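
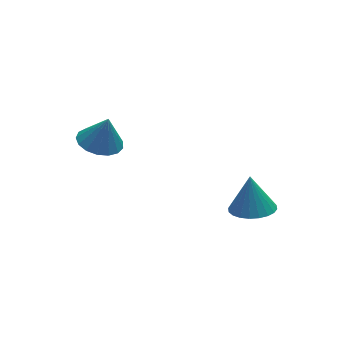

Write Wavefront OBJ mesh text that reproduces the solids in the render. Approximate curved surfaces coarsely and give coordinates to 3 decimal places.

v -1.227 3.991 2.674
v -0.417 3.354 2.427
v -0.813 3.949 4.146
v -0.222 3.821 2.386
v -0.257 4.326 2.41
v -0.514 4.755 2.495
v -0.935 5.009 2.621
v -1.423 5.03 2.759
v -1.866 4.812 2.878
v -2.163 4.407 2.949
v -2.245 3.907 2.958
v -2.094 3.425 2.902
v -1.745 3.074 2.793
v -1.277 2.933 2.657
v -0.798 3.034 2.525
v 3.909 -0.542 -0.19
v 4.947 -0.757 -0.201
v 4.051 0.062 1.51
v 4.944 -0.367 -0.339
v 4.783 -0.004 -0.455
v 4.489 0.277 -0.53
v 4.107 0.434 -0.554
v 3.695 0.442 -0.522
v 3.315 0.3 -0.44
v 3.026 0.03 -0.319
v 2.871 -0.327 -0.179
v 2.874 -0.717 -0.041
v 3.035 -1.08 0.074
v 3.329 -1.362 0.15
v 3.711 -1.518 0.173
v 4.123 -1.526 0.142
v 4.503 -1.384 0.059
v 4.792 -1.114 -0.061
f 2 1 4
f 2 4 3
f 4 1 5
f 4 5 3
f 5 1 6
f 5 6 3
f 6 1 7
f 6 7 3
f 7 1 8
f 7 8 3
f 8 1 9
f 8 9 3
f 9 1 10
f 9 10 3
f 10 1 11
f 10 11 3
f 11 1 12
f 11 12 3
f 12 1 13
f 12 13 3
f 13 1 14
f 13 14 3
f 14 1 15
f 14 15 3
f 15 1 2
f 15 2 3
f 17 16 19
f 17 19 18
f 19 16 20
f 19 20 18
f 20 16 21
f 20 21 18
f 21 16 22
f 21 22 18
f 22 16 23
f 22 23 18
f 23 16 24
f 23 24 18
f 24 16 25
f 24 25 18
f 25 16 26
f 25 26 18
f 26 16 27
f 26 27 18
f 27 16 28
f 27 28 18
f 28 16 29
f 28 29 18
f 29 16 30
f 29 30 18
f 30 16 31
f 30 31 18
f 31 16 32
f 31 32 18
f 32 16 33
f 32 33 18
f 33 16 17
f 33 17 18



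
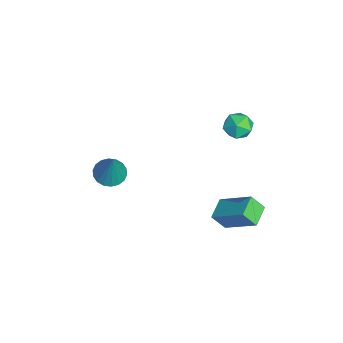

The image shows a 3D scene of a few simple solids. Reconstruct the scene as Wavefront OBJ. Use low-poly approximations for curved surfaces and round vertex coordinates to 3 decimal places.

v -1.78 -2.405 -4.603
v -1.091 -2.712 -4.869
v -1 -2.255 -2.757
v -1.045 -2.362 -4.917
v -1.145 -2.021 -4.902
v -1.37 -1.755 -4.829
v -1.677 -1.619 -4.71
v -2.004 -1.637 -4.571
v -2.287 -1.808 -4.438
v -2.469 -2.097 -4.337
v -2.515 -2.447 -4.29
v -2.415 -2.788 -4.304
v -2.189 -3.054 -4.378
v -1.883 -3.191 -4.496
v -1.556 -3.172 -4.636
v -1.273 -3.001 -4.769
v 0.878 3.868 1.614
v 1.605 3.705 1.798
v 0.615 2.655 1.582
v 1.342 2.492 1.766
v 0.88 2.821 2.283
v 1.042 3.571 2.303
v 1.178 2.789 1.077
v 1.34 3.539 1.097
v 1.79 3.038 1.466
v 1.606 3.058 2.211
v 0.614 3.302 1.169
v 0.43 3.322 1.914
v 2.661 2.322 -2.069
v 3.533 3.593 -0.958
v 2.74 2.92 -2.815
v 3.612 4.191 -1.704
v 3.608 1.889 -2.316
v 4.48 3.16 -1.205
v 3.687 2.487 -3.062
v 4.559 3.758 -1.951
f 2 1 4
f 2 4 3
f 4 1 5
f 4 5 3
f 5 1 6
f 5 6 3
f 6 1 7
f 6 7 3
f 7 1 8
f 7 8 3
f 8 1 9
f 8 9 3
f 9 1 10
f 9 10 3
f 10 1 11
f 10 11 3
f 11 1 12
f 11 12 3
f 12 1 13
f 12 13 3
f 13 1 14
f 13 14 3
f 14 1 15
f 14 15 3
f 15 1 16
f 15 16 3
f 16 1 2
f 16 2 3
f 17 28 22
f 17 22 18
f 17 18 24
f 17 24 27
f 17 27 28
f 18 22 26
f 22 28 21
f 28 27 19
f 27 24 23
f 24 18 25
f 20 26 21
f 20 21 19
f 20 19 23
f 20 23 25
f 20 25 26
f 21 26 22
f 19 21 28
f 23 19 27
f 25 23 24
f 26 25 18
f 30 32 29
f 33 30 29
f 29 32 31
f 31 33 29
f 30 36 32
f 34 30 33
f 34 36 30
f 32 36 31
f 35 33 31
f 31 36 35
f 35 34 33
f 36 34 35



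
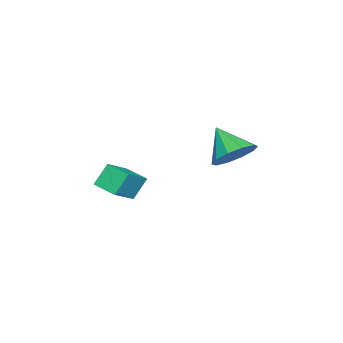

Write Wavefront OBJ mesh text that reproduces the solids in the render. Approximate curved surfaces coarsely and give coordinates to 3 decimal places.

v 1.067 4.464 2.695
v 1.687 3.677 2.317
v 0.413 3.396 3.845
v 2.02 3.988 2.796
v 1.99 4.48 3.236
v 1.608 4.967 3.47
v 1.019 5.261 3.408
v 0.448 5.25 3.073
v 0.114 4.94 2.594
v 0.144 4.447 2.154
v 0.527 3.961 1.921
v 1.116 3.667 1.983
v -0.605 -1.074 0.095
v 0.732 -1.374 0.959
v -0.209 0.058 -0.127
v 1.128 -0.241 0.738
v -0.028 -1.479 -0.938
v 1.309 -1.778 -0.073
v 0.368 -0.346 -1.159
v 1.705 -0.646 -0.295
f 2 1 4
f 2 4 3
f 4 1 5
f 4 5 3
f 5 1 6
f 5 6 3
f 6 1 7
f 6 7 3
f 7 1 8
f 7 8 3
f 8 1 9
f 8 9 3
f 9 1 10
f 9 10 3
f 10 1 11
f 10 11 3
f 11 1 12
f 11 12 3
f 12 1 2
f 12 2 3
f 14 16 13
f 17 14 13
f 13 16 15
f 15 17 13
f 14 20 16
f 18 14 17
f 18 20 14
f 16 20 15
f 19 17 15
f 15 20 19
f 19 18 17
f 20 18 19



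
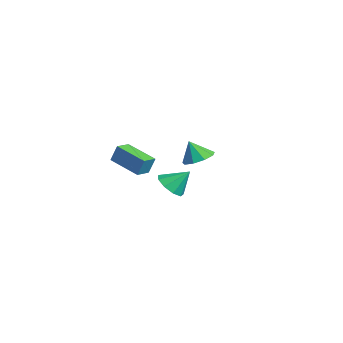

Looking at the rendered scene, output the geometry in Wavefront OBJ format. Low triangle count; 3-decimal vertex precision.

v -1.58 -0.996 -3.097
v -1.408 -0.684 -2.099
v -0.06 0.023 -3.678
v 0.112 0.335 -2.68
v -1.032 -1.735 -2.96
v -0.86 -1.423 -1.962
v 0.488 -0.716 -3.541
v 0.66 -0.404 -2.543
v 3.772 0.101 -3.056
v 4.637 -0.017 -3.228
v 4.088 0.999 -2.084
v 4.416 0.434 -3.573
v 3.893 0.729 -3.675
v 3.314 0.731 -3.488
v 2.949 0.438 -3.098
v 2.969 -0.013 -2.689
v 3.365 -0.41 -2.451
v 3.951 -0.567 -2.497
v 4.453 -0.412 -2.803
v -3.028 3.586 -4.186
v -2.107 3.641 -3.962
v -3.292 3.114 -2.994
v -2.407 4.197 -3.807
v -2.997 4.467 -3.831
v -3.602 4.325 -4.02
v -3.939 3.838 -4.288
v -3.849 3.233 -4.508
v -3.376 2.793 -4.578
v -2.74 2.725 -4.464
v -2.239 3.06 -4.221
f 2 4 1
f 5 2 1
f 1 4 3
f 3 5 1
f 2 8 4
f 6 2 5
f 6 8 2
f 4 8 3
f 7 5 3
f 3 8 7
f 7 6 5
f 8 6 7
f 10 9 12
f 10 12 11
f 12 9 13
f 12 13 11
f 13 9 14
f 13 14 11
f 14 9 15
f 14 15 11
f 15 9 16
f 15 16 11
f 16 9 17
f 16 17 11
f 17 9 18
f 17 18 11
f 18 9 19
f 18 19 11
f 19 9 10
f 19 10 11
f 21 20 23
f 21 23 22
f 23 20 24
f 23 24 22
f 24 20 25
f 24 25 22
f 25 20 26
f 25 26 22
f 26 20 27
f 26 27 22
f 27 20 28
f 27 28 22
f 28 20 29
f 28 29 22
f 29 20 30
f 29 30 22
f 30 20 21
f 30 21 22



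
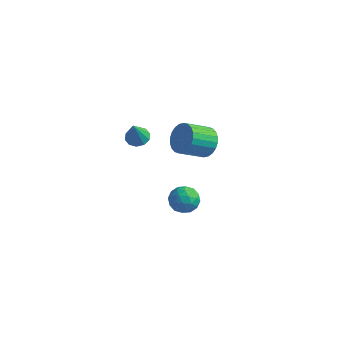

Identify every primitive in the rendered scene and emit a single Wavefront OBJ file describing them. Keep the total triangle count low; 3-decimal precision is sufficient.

v -1.03 0.966 2.679
v -0.302 1.022 2.664
v -0.95 0.334 4.201
v -0.468 1.406 2.832
v -0.848 1.622 2.942
v -1.298 1.588 2.951
v -1.645 1.316 2.857
v -1.758 0.911 2.694
v -1.592 0.526 2.526
v -1.212 0.31 2.416
v -0.762 0.344 2.407
v -0.415 0.616 2.501
v 2.776 1.95 3.026
v 3.522 1.281 2.895
v 2.61 0.082 3.824
v 1.864 0.75 3.954
v 3.633 1.456 3.23
v 2.721 0.257 4.159
v 3.614 1.706 3.534
v 2.702 0.507 4.463
v 3.468 1.993 3.76
v 2.555 0.794 4.689
v 3.216 2.273 3.875
v 2.304 1.074 4.804
v 2.897 2.505 3.861
v 1.985 1.306 4.79
v 2.56 2.651 3.719
v 1.648 1.452 4.648
v 2.255 2.691 3.472
v 1.343 1.492 4.401
v 2.03 2.618 3.156
v 1.118 1.419 4.085
v 1.919 2.443 2.821
v 1.007 1.244 3.75
v 1.938 2.193 2.517
v 1.026 0.994 3.446
v 2.085 1.906 2.291
v 1.172 0.707 3.22
v 2.336 1.626 2.176
v 1.424 0.427 3.105
v 2.655 1.394 2.19
v 1.743 0.195 3.119
v 2.992 1.248 2.332
v 2.08 0.049 3.261
v 3.297 1.208 2.579
v 2.385 0.009 3.508
v 0.164 2.712 -3.287
v 0.704 3.54 -3.286
v 1.256 2 -4.214
v 1.796 2.828 -4.213
v 1.705 2.297 -3.385
v 1.03 2.736 -2.812
v 0.93 2.804 -4.688
v 0.255 3.243 -4.115
v 1.177 3.597 -4.152
v 1.656 3.283 -3.346
v 0.304 2.257 -4.154
v 0.783 1.943 -3.348
v 0.338 3.188 -3.205
v 1.622 2.352 -4.295
v 1.569 2.039 -3.808
v 1.886 2.526 -3.807
v 0.53 2.716 -2.927
v 0.847 3.202 -2.926
v 1.436 2.472 -2.984
v 1.113 2.338 -4.574
v 1.43 2.824 -4.573
v 0.074 3.014 -3.693
v 0.391 3.501 -3.692
v 0.524 3.068 -4.516
v 0.933 3.708 -3.714
v 1.576 3.29 -4.258
v 1.066 3.276 -4.538
v 0.67 3.534 -4.201
v 1.215 3.524 -3.24
v 1.857 3.106 -3.785
v 1.804 2.793 -3.298
v 1.407 3.052 -2.961
v 1.493 3.557 -3.749
v 0.103 2.434 -3.715
v 0.745 2.016 -4.26
v 0.553 2.488 -4.539
v 0.156 2.747 -4.202
v 0.384 2.25 -3.242
v 1.027 1.832 -3.786
v 1.29 2.006 -3.299
v 0.894 2.264 -2.962
v 0.467 1.983 -3.751
f 2 1 4
f 2 4 3
f 4 1 5
f 4 5 3
f 5 1 6
f 5 6 3
f 6 1 7
f 6 7 3
f 7 1 8
f 7 8 3
f 8 1 9
f 8 9 3
f 9 1 10
f 9 10 3
f 10 1 11
f 10 11 3
f 11 1 12
f 11 12 3
f 12 1 2
f 12 2 3
f 14 13 17
f 14 17 15
f 15 17 18
f 15 18 16
f 17 13 19
f 17 19 18
f 18 19 20
f 18 20 16
f 19 13 21
f 19 21 20
f 20 21 22
f 20 22 16
f 21 13 23
f 21 23 22
f 22 23 24
f 22 24 16
f 23 13 25
f 23 25 24
f 24 25 26
f 24 26 16
f 25 13 27
f 25 27 26
f 26 27 28
f 26 28 16
f 27 13 29
f 27 29 28
f 28 29 30
f 28 30 16
f 29 13 31
f 29 31 30
f 30 31 32
f 30 32 16
f 31 13 33
f 31 33 32
f 32 33 34
f 32 34 16
f 33 13 35
f 33 35 34
f 34 35 36
f 34 36 16
f 35 13 37
f 35 37 36
f 36 37 38
f 36 38 16
f 37 13 39
f 37 39 38
f 38 39 40
f 38 40 16
f 39 13 41
f 39 41 40
f 40 41 42
f 40 42 16
f 41 13 43
f 41 43 42
f 42 43 44
f 42 44 16
f 43 13 45
f 43 45 44
f 44 45 46
f 44 46 16
f 45 13 14
f 45 14 46
f 46 14 15
f 46 15 16
f 47 84 63
f 84 58 87
f 63 87 52
f 84 87 63
f 47 63 59
f 63 52 64
f 59 64 48
f 63 64 59
f 47 59 68
f 59 48 69
f 68 69 54
f 59 69 68
f 47 68 80
f 68 54 83
f 80 83 57
f 68 83 80
f 47 80 84
f 80 57 88
f 84 88 58
f 80 88 84
f 48 64 75
f 64 52 78
f 75 78 56
f 64 78 75
f 52 87 65
f 87 58 86
f 65 86 51
f 87 86 65
f 58 88 85
f 88 57 81
f 85 81 49
f 88 81 85
f 57 83 82
f 83 54 70
f 82 70 53
f 83 70 82
f 54 69 74
f 69 48 71
f 74 71 55
f 69 71 74
f 50 76 62
f 76 56 77
f 62 77 51
f 76 77 62
f 50 62 60
f 62 51 61
f 60 61 49
f 62 61 60
f 50 60 67
f 60 49 66
f 67 66 53
f 60 66 67
f 50 67 72
f 67 53 73
f 72 73 55
f 67 73 72
f 50 72 76
f 72 55 79
f 76 79 56
f 72 79 76
f 51 77 65
f 77 56 78
f 65 78 52
f 77 78 65
f 49 61 85
f 61 51 86
f 85 86 58
f 61 86 85
f 53 66 82
f 66 49 81
f 82 81 57
f 66 81 82
f 55 73 74
f 73 53 70
f 74 70 54
f 73 70 74
f 56 79 75
f 79 55 71
f 75 71 48
f 79 71 75



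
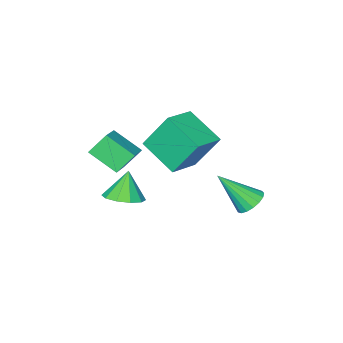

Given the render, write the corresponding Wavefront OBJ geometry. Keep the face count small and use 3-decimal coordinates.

v 3.719 0.325 2.555
v 2.995 0.662 3.464
v 3.205 1.566 1.685
v 2.482 1.903 2.595
v 4.798 1.157 3.105
v 4.075 1.494 4.015
v 4.285 2.398 2.236
v 3.561 2.735 3.145
v 3.407 1.764 -0.091
v 4.309 1.643 0.214
v 2.913 1.516 1.271
v 4.173 2.217 0.269
v 3.744 2.619 0.187
v 3.186 2.694 -0.001
v 2.713 2.414 -0.224
v 2.505 1.886 -0.396
v 2.641 1.311 -0.451
v 3.07 0.909 -0.369
v 3.627 0.834 -0.181
v 4.101 1.114 0.042
v -1.723 4.274 -1.429
v -1.081 4.726 -1.513
v -0.737 3.166 0.169
v -1.289 4.91 -1.256
v -1.596 4.949 -1.04
v -1.933 4.833 -0.912
v -2.221 4.589 -0.903
v -2.396 4.273 -1.014
v -2.416 3.957 -1.221
v -2.278 3.713 -1.475
v -2.013 3.598 -1.718
v -1.681 3.638 -1.896
v -1.359 3.823 -1.966
v -1.121 4.112 -1.913
v -1.02 4.437 -1.75
v -0.043 4.103 3.282
v 0.093 2.311 4.249
v 1.518 4.428 3.664
v 1.655 2.636 4.63
v 0.585 3.184 1.49
v 0.722 1.392 2.456
v 2.147 3.509 1.871
v 2.283 1.717 2.838
f 2 4 1
f 5 2 1
f 1 4 3
f 3 5 1
f 2 8 4
f 6 2 5
f 6 8 2
f 4 8 3
f 7 5 3
f 3 8 7
f 7 6 5
f 8 6 7
f 10 9 12
f 10 12 11
f 12 9 13
f 12 13 11
f 13 9 14
f 13 14 11
f 14 9 15
f 14 15 11
f 15 9 16
f 15 16 11
f 16 9 17
f 16 17 11
f 17 9 18
f 17 18 11
f 18 9 19
f 18 19 11
f 19 9 20
f 19 20 11
f 20 9 10
f 20 10 11
f 22 21 24
f 22 24 23
f 24 21 25
f 24 25 23
f 25 21 26
f 25 26 23
f 26 21 27
f 26 27 23
f 27 21 28
f 27 28 23
f 28 21 29
f 28 29 23
f 29 21 30
f 29 30 23
f 30 21 31
f 30 31 23
f 31 21 32
f 31 32 23
f 32 21 33
f 32 33 23
f 33 21 34
f 33 34 23
f 34 21 35
f 34 35 23
f 35 21 22
f 35 22 23
f 37 39 36
f 40 37 36
f 36 39 38
f 38 40 36
f 37 43 39
f 41 37 40
f 41 43 37
f 39 43 38
f 42 40 38
f 38 43 42
f 42 41 40
f 43 41 42



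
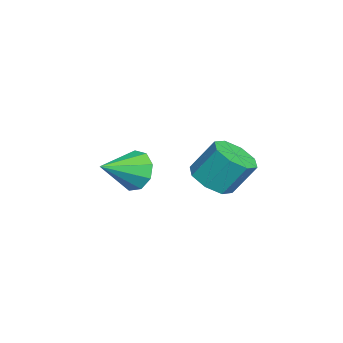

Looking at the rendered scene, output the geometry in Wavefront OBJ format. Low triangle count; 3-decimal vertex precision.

v -3.565 -2.59 -0.64
v -3.141 -1.906 -0.063
v -2.555 -3.89 0.16
v -3.696 -2.151 0.238
v -4.189 -2.602 0.128
v -4.39 -3.047 -0.341
v -4.205 -3.278 -0.95
v -3.721 -3.187 -1.414
v -3.163 -2.817 -1.516
v -2.793 -2.34 -1.208
v -2.784 -1.981 -0.634
v 0.881 0.224 1.413
v 1.322 -0.47 1.889
v 1.3 0.402 3.182
v 0.859 1.096 2.707
v 1.788 -0.004 1.582
v 1.766 0.868 2.875
v 1.722 0.596 1.176
v 1.701 1.468 2.47
v 1.164 0.978 0.91
v 1.142 1.85 2.203
v 0.44 0.918 0.938
v 0.418 1.79 2.231
v -0.026 0.452 1.245
v -0.048 1.324 2.538
v 0.039 -0.148 1.65
v 0.018 0.724 2.944
v 0.598 -0.53 1.917
v 0.576 0.342 3.21
f 2 1 4
f 2 4 3
f 4 1 5
f 4 5 3
f 5 1 6
f 5 6 3
f 6 1 7
f 6 7 3
f 7 1 8
f 7 8 3
f 8 1 9
f 8 9 3
f 9 1 10
f 9 10 3
f 10 1 11
f 10 11 3
f 11 1 2
f 11 2 3
f 13 12 16
f 13 16 14
f 14 16 17
f 14 17 15
f 16 12 18
f 16 18 17
f 17 18 19
f 17 19 15
f 18 12 20
f 18 20 19
f 19 20 21
f 19 21 15
f 20 12 22
f 20 22 21
f 21 22 23
f 21 23 15
f 22 12 24
f 22 24 23
f 23 24 25
f 23 25 15
f 24 12 26
f 24 26 25
f 25 26 27
f 25 27 15
f 26 12 28
f 26 28 27
f 27 28 29
f 27 29 15
f 28 12 13
f 28 13 29
f 29 13 14
f 29 14 15



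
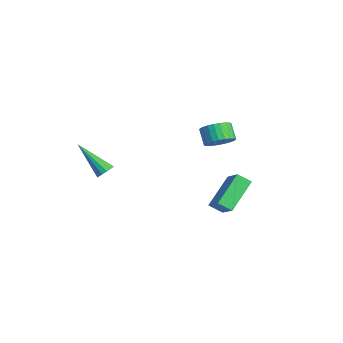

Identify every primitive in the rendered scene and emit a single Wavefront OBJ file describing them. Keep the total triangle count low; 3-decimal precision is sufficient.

v -2.548 -2.891 -4.708
v -2.145 -2.98 -4.375
v -3.932 -3.849 -3.292
v -2.257 -2.713 -4.302
v -2.46 -2.502 -4.359
v -2.692 -2.414 -4.526
v -2.877 -2.478 -4.751
v -2.958 -2.673 -4.962
v -2.909 -2.937 -5.093
v -2.745 -3.187 -5.101
v -2.518 -3.342 -4.984
v -2.301 -3.354 -4.78
v -2.162 -3.219 -4.553
v -0.887 2.556 -2.847
v -0.494 1.985 -2.41
v -1.22 2.033 -1.695
v -1.613 2.604 -2.133
v -0.363 2.253 -2.295
v -1.089 2.301 -1.58
v -0.311 2.567 -2.264
v -1.037 2.615 -1.549
v -0.348 2.88 -2.321
v -1.074 2.928 -1.607
v -0.466 3.143 -2.459
v -1.192 3.191 -1.744
v -0.649 3.317 -2.656
v -1.375 3.365 -1.942
v -0.867 3.375 -2.882
v -1.593 3.423 -2.168
v -1.089 3.308 -3.103
v -1.815 3.356 -2.388
v -1.28 3.127 -3.285
v -2.006 3.175 -2.57
v -1.411 2.859 -3.4
v -2.137 2.907 -2.685
v -1.463 2.545 -3.431
v -2.189 2.593 -2.716
v -1.426 2.232 -3.373
v -2.152 2.28 -2.659
v -1.308 1.969 -3.236
v -2.034 2.017 -2.521
v -1.125 1.795 -3.038
v -1.851 1.843 -2.324
v -0.907 1.737 -2.812
v -1.633 1.785 -2.098
v -0.685 1.804 -2.592
v -1.411 1.852 -1.877
v 2.683 0.432 -4.637
v 1.813 1.802 -3.504
v 3.044 1.024 -5.075
v 2.174 2.394 -3.942
v 3.866 0.406 -3.698
v 2.996 1.776 -2.565
v 4.227 0.998 -4.136
v 3.357 2.368 -3.003
f 2 1 4
f 2 4 3
f 4 1 5
f 4 5 3
f 5 1 6
f 5 6 3
f 6 1 7
f 6 7 3
f 7 1 8
f 7 8 3
f 8 1 9
f 8 9 3
f 9 1 10
f 9 10 3
f 10 1 11
f 10 11 3
f 11 1 12
f 11 12 3
f 12 1 13
f 12 13 3
f 13 1 2
f 13 2 3
f 15 14 18
f 15 18 16
f 16 18 19
f 16 19 17
f 18 14 20
f 18 20 19
f 19 20 21
f 19 21 17
f 20 14 22
f 20 22 21
f 21 22 23
f 21 23 17
f 22 14 24
f 22 24 23
f 23 24 25
f 23 25 17
f 24 14 26
f 24 26 25
f 25 26 27
f 25 27 17
f 26 14 28
f 26 28 27
f 27 28 29
f 27 29 17
f 28 14 30
f 28 30 29
f 29 30 31
f 29 31 17
f 30 14 32
f 30 32 31
f 31 32 33
f 31 33 17
f 32 14 34
f 32 34 33
f 33 34 35
f 33 35 17
f 34 14 36
f 34 36 35
f 35 36 37
f 35 37 17
f 36 14 38
f 36 38 37
f 37 38 39
f 37 39 17
f 38 14 40
f 38 40 39
f 39 40 41
f 39 41 17
f 40 14 42
f 40 42 41
f 41 42 43
f 41 43 17
f 42 14 44
f 42 44 43
f 43 44 45
f 43 45 17
f 44 14 46
f 44 46 45
f 45 46 47
f 45 47 17
f 46 14 15
f 46 15 47
f 47 15 16
f 47 16 17
f 49 51 48
f 52 49 48
f 48 51 50
f 50 52 48
f 49 55 51
f 53 49 52
f 53 55 49
f 51 55 50
f 54 52 50
f 50 55 54
f 54 53 52
f 55 53 54



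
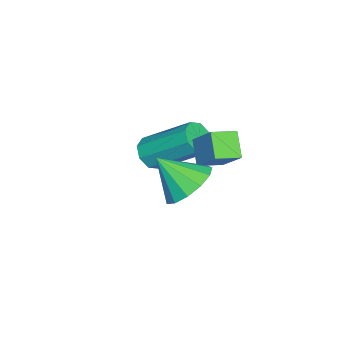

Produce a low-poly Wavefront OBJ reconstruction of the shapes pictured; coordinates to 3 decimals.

v 0.136 -1.598 -2.706
v 0.675 -1.078 -2.207
v 0.164 -2.562 -1.734
v 0.2 -0.959 -2.076
v -0.295 -1.043 -2.144
v -0.654 -1.303 -2.391
v -0.762 -1.657 -2.739
v -0.584 -1.992 -3.076
v -0.179 -2.202 -3.295
v 0.327 -2.22 -3.328
v 0.772 -2.041 -3.164
v 1.015 -1.721 -2.854
v 0.979 -1.362 -2.497
v -3.308 -3.915 -4.473
v -2.742 -3.785 -4.691
v -2.646 -2.215 -3.505
v -3.212 -2.345 -3.287
v -3.086 -3.574 -4.942
v -2.99 -2.005 -3.755
v -3.56 -3.564 -4.918
v -3.464 -1.994 -3.731
v -3.886 -3.758 -4.633
v -3.79 -2.189 -3.447
v -3.874 -4.045 -4.255
v -3.778 -2.475 -3.069
v -3.53 -4.255 -4.005
v -3.434 -2.686 -2.818
v -3.056 -4.266 -4.029
v -2.96 -2.696 -2.842
v -2.73 -4.071 -4.313
v -2.634 -2.502 -3.127
v -2.168 -2.079 -3.749
v -2.809 -2.415 -3.103
v -2.708 -1.427 -3.947
v -3.35 -1.763 -3.302
v -1.63 -1.357 -2.838
v -2.272 -1.693 -2.193
v -2.171 -0.705 -3.037
v -2.812 -1.041 -2.391
f 2 1 4
f 2 4 3
f 4 1 5
f 4 5 3
f 5 1 6
f 5 6 3
f 6 1 7
f 6 7 3
f 7 1 8
f 7 8 3
f 8 1 9
f 8 9 3
f 9 1 10
f 9 10 3
f 10 1 11
f 10 11 3
f 11 1 12
f 11 12 3
f 12 1 13
f 12 13 3
f 13 1 2
f 13 2 3
f 15 14 18
f 15 18 16
f 16 18 19
f 16 19 17
f 18 14 20
f 18 20 19
f 19 20 21
f 19 21 17
f 20 14 22
f 20 22 21
f 21 22 23
f 21 23 17
f 22 14 24
f 22 24 23
f 23 24 25
f 23 25 17
f 24 14 26
f 24 26 25
f 25 26 27
f 25 27 17
f 26 14 28
f 26 28 27
f 27 28 29
f 27 29 17
f 28 14 30
f 28 30 29
f 29 30 31
f 29 31 17
f 30 14 15
f 30 15 31
f 31 15 16
f 31 16 17
f 33 35 32
f 36 33 32
f 32 35 34
f 34 36 32
f 33 39 35
f 37 33 36
f 37 39 33
f 35 39 34
f 38 36 34
f 34 39 38
f 38 37 36
f 39 37 38



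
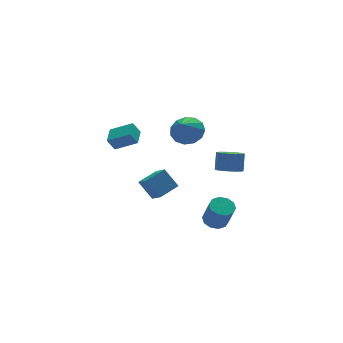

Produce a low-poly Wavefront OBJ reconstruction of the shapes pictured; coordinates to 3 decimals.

v 2.24 -2.756 -4.265
v 2.782 -2.299 -4.053
v 2.822 -3.027 -2.584
v 2.28 -3.484 -2.795
v 2.382 -2.104 -3.945
v 2.423 -2.832 -2.476
v 1.928 -2.158 -3.96
v 1.969 -2.886 -2.491
v 1.593 -2.441 -4.09
v 1.634 -3.169 -2.621
v 1.505 -2.844 -4.288
v 1.546 -3.572 -2.819
v 1.698 -3.213 -4.476
v 1.738 -3.941 -3.007
v 2.097 -3.408 -4.584
v 2.138 -4.136 -3.115
v 2.551 -3.354 -4.569
v 2.592 -4.082 -3.1
v 2.886 -3.071 -4.439
v 2.927 -3.799 -2.97
v 2.974 -2.668 -4.241
v 3.015 -3.396 -2.772
v 0.369 -3.087 3.321
v 0.983 -2.779 3.978
v -0.389 -3.833 4.379
v 0.591 -2.415 3.955
v 0.129 -2.264 3.731
v -0.257 -2.374 3.377
v -0.444 -2.71 3.005
v -0.374 -3.166 2.734
v -0.067 -3.597 2.649
v 0.377 -3.866 2.777
v 0.819 -3.887 3.079
v 1.118 -3.654 3.457
v 1.179 -3.241 3.792
v -1.68 -1.322 1.999
v -2.086 -1.24 2.719
v -2.668 -0.534 1.352
v -3.074 -0.452 2.072
v -1.086 -0.388 2.228
v -1.492 -0.306 2.948
v -2.074 0.4 1.581
v -2.48 0.482 2.301
v -1.146 -0.186 -1.797
v -1.079 -1.105 -1.179
v 0.08 0.146 -1.435
v 0.146 -0.773 -0.817
v -0.646 -0.867 -2.863
v -0.58 -1.786 -2.245
v 0.579 -0.535 -2.501
v 0.646 -1.454 -1.883
v 2.708 -3.397 -0.143
v 3.272 -3.919 -0.089
v 3.556 -3.505 0.957
v 2.992 -2.983 0.903
v 3.435 -3.63 -0.248
v 3.719 -3.215 0.797
v 3.431 -3.287 -0.383
v 3.715 -2.872 0.662
v 3.262 -2.969 -0.463
v 3.546 -2.554 0.582
v 2.966 -2.75 -0.47
v 3.25 -2.335 0.576
v 2.611 -2.679 -0.401
v 2.895 -2.264 0.644
v 2.278 -2.772 -0.274
v 2.562 -2.358 0.772
v 2.044 -3.009 -0.116
v 2.328 -2.594 0.929
v 1.961 -3.335 0.035
v 2.246 -2.92 1.081
v 2.05 -3.675 0.146
v 2.334 -3.26 1.191
v 2.29 -3.951 0.191
v 2.574 -3.537 1.236
v 2.625 -4.101 0.159
v 2.909 -3.686 1.204
v 2.979 -4.089 0.058
v 3.264 -3.675 1.103
f 2 1 5
f 2 5 3
f 3 5 6
f 3 6 4
f 5 1 7
f 5 7 6
f 6 7 8
f 6 8 4
f 7 1 9
f 7 9 8
f 8 9 10
f 8 10 4
f 9 1 11
f 9 11 10
f 10 11 12
f 10 12 4
f 11 1 13
f 11 13 12
f 12 13 14
f 12 14 4
f 13 1 15
f 13 15 14
f 14 15 16
f 14 16 4
f 15 1 17
f 15 17 16
f 16 17 18
f 16 18 4
f 17 1 19
f 17 19 18
f 18 19 20
f 18 20 4
f 19 1 21
f 19 21 20
f 20 21 22
f 20 22 4
f 21 1 2
f 21 2 22
f 22 2 3
f 22 3 4
f 24 23 26
f 24 26 25
f 26 23 27
f 26 27 25
f 27 23 28
f 27 28 25
f 28 23 29
f 28 29 25
f 29 23 30
f 29 30 25
f 30 23 31
f 30 31 25
f 31 23 32
f 31 32 25
f 32 23 33
f 32 33 25
f 33 23 34
f 33 34 25
f 34 23 35
f 34 35 25
f 35 23 24
f 35 24 25
f 37 39 36
f 40 37 36
f 36 39 38
f 38 40 36
f 37 43 39
f 41 37 40
f 41 43 37
f 39 43 38
f 42 40 38
f 38 43 42
f 42 41 40
f 43 41 42
f 45 47 44
f 48 45 44
f 44 47 46
f 46 48 44
f 45 51 47
f 49 45 48
f 49 51 45
f 47 51 46
f 50 48 46
f 46 51 50
f 50 49 48
f 51 49 50
f 53 52 56
f 53 56 54
f 54 56 57
f 54 57 55
f 56 52 58
f 56 58 57
f 57 58 59
f 57 59 55
f 58 52 60
f 58 60 59
f 59 60 61
f 59 61 55
f 60 52 62
f 60 62 61
f 61 62 63
f 61 63 55
f 62 52 64
f 62 64 63
f 63 64 65
f 63 65 55
f 64 52 66
f 64 66 65
f 65 66 67
f 65 67 55
f 66 52 68
f 66 68 67
f 67 68 69
f 67 69 55
f 68 52 70
f 68 70 69
f 69 70 71
f 69 71 55
f 70 52 72
f 70 72 71
f 71 72 73
f 71 73 55
f 72 52 74
f 72 74 73
f 73 74 75
f 73 75 55
f 74 52 76
f 74 76 75
f 75 76 77
f 75 77 55
f 76 52 78
f 76 78 77
f 77 78 79
f 77 79 55
f 78 52 53
f 78 53 79
f 79 53 54
f 79 54 55



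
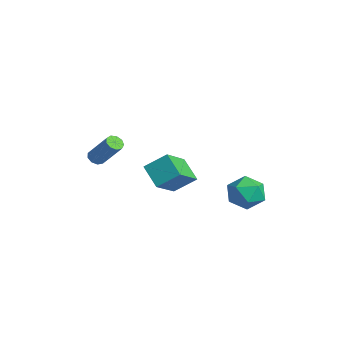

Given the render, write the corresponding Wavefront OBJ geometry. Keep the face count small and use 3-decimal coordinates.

v 1.684 2.521 2.957
v 2.36 2.89 2.151
v 3 1.45 3.569
v 3.676 1.819 2.763
v 3.373 2.501 3.591
v 2.559 3.162 3.213
v 2.801 1.178 2.507
v 1.987 1.839 2.129
v 3.049 2.06 1.873
v 3.403 2.877 2.542
v 1.957 1.463 3.178
v 2.311 2.28 3.847
v -4.419 -3.121 3.003
v -3.986 -3.215 2.714
v -2.827 -2.594 4.247
v -3.261 -2.499 4.537
v -4.098 -2.874 2.661
v -2.94 -2.253 4.194
v -4.361 -2.649 2.768
v -3.203 -2.028 4.302
v -4.651 -2.644 2.986
v -3.493 -2.023 4.519
v -4.833 -2.863 3.211
v -3.674 -2.241 4.745
v -4.821 -3.201 3.339
v -3.662 -2.58 4.873
v -4.621 -3.503 3.31
v -3.462 -2.881 4.844
v -4.327 -3.625 3.138
v -3.168 -3.004 4.671
v -4.076 -3.511 2.902
v -2.917 -2.89 4.435
v -0.838 -0.945 3.288
v 0.201 -2.32 4.435
v -0.377 0.131 4.16
v 0.662 -1.244 5.307
v 0.378 -0.756 2.413
v 1.417 -2.131 3.56
v 0.839 0.32 3.285
v 1.878 -1.055 4.432
f 1 12 6
f 1 6 2
f 1 2 8
f 1 8 11
f 1 11 12
f 2 6 10
f 6 12 5
f 12 11 3
f 11 8 7
f 8 2 9
f 4 10 5
f 4 5 3
f 4 3 7
f 4 7 9
f 4 9 10
f 5 10 6
f 3 5 12
f 7 3 11
f 9 7 8
f 10 9 2
f 14 13 17
f 14 17 15
f 15 17 18
f 15 18 16
f 17 13 19
f 17 19 18
f 18 19 20
f 18 20 16
f 19 13 21
f 19 21 20
f 20 21 22
f 20 22 16
f 21 13 23
f 21 23 22
f 22 23 24
f 22 24 16
f 23 13 25
f 23 25 24
f 24 25 26
f 24 26 16
f 25 13 27
f 25 27 26
f 26 27 28
f 26 28 16
f 27 13 29
f 27 29 28
f 28 29 30
f 28 30 16
f 29 13 31
f 29 31 30
f 30 31 32
f 30 32 16
f 31 13 14
f 31 14 32
f 32 14 15
f 32 15 16
f 34 36 33
f 37 34 33
f 33 36 35
f 35 37 33
f 34 40 36
f 38 34 37
f 38 40 34
f 36 40 35
f 39 37 35
f 35 40 39
f 39 38 37
f 40 38 39



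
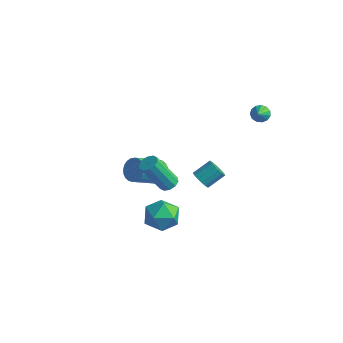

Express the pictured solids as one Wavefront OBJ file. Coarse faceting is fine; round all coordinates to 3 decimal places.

v 3.66 -1.88 1.52
v 4.212 -1.971 1.333
v 4.572 -1.112 1.973
v 4.02 -1.02 2.16
v 4.107 -1.788 1.146
v 4.467 -0.929 1.786
v 3.9 -1.626 1.044
v 4.259 -0.766 1.684
v 3.638 -1.521 1.052
v 3.997 -0.662 1.692
v 3.38 -1.499 1.166
v 3.74 -0.64 1.806
v 3.187 -1.564 1.362
v 3.547 -0.705 2.002
v 3.103 -1.701 1.594
v 3.462 -0.842 2.234
v 3.146 -1.879 1.809
v 3.505 -1.02 2.449
v 3.307 -2.057 1.958
v 3.666 -1.198 2.597
v 3.549 -2.195 2.006
v 3.908 -1.336 2.646
v 3.816 -2.26 1.943
v 4.176 -1.401 2.583
v 4.048 -2.238 1.783
v 4.407 -1.379 2.423
v 4.191 -2.134 1.563
v 4.55 -1.275 2.203
v 2.681 3.84 2.825
v 3.151 3.884 2.541
v 3.159 3.08 3.495
v 3.166 4.095 2.769
v 3.027 4.224 3.014
v 2.778 4.231 3.199
v 2.499 4.114 3.265
v 2.278 3.91 3.191
v 2.184 3.683 3.001
v 2.249 3.507 2.755
v 2.451 3.435 2.531
v 2.726 3.493 2.4
v 2.987 3.66 2.404
v -2.73 1.681 -3.867
v -2.408 1.253 -4.448
v -2.708 -0.349 -3.434
v -3.03 0.079 -2.853
v -2.161 1.316 -4.275
v -2.461 -0.286 -3.261
v -2 1.435 -4.041
v -2.3 -0.168 -3.026
v -1.95 1.591 -3.78
v -2.25 -0.012 -2.765
v -2.019 1.76 -3.532
v -2.319 0.158 -2.517
v -2.196 1.918 -3.335
v -2.496 0.316 -2.321
v -2.455 2.04 -3.219
v -2.755 0.438 -2.205
v -2.755 2.107 -3.202
v -3.055 0.505 -2.188
v -3.052 2.109 -3.286
v -3.352 0.507 -2.272
v -3.299 2.046 -3.459
v -3.599 0.444 -2.445
v -3.46 1.928 -3.694
v -3.76 0.325 -2.679
v -3.51 1.772 -3.955
v -3.81 0.169 -2.94
v -3.441 1.602 -4.203
v -3.741 -0 -3.188
v -3.264 1.444 -4.399
v -3.564 -0.158 -3.385
v -3.005 1.322 -4.515
v -3.305 -0.28 -3.501
v -2.705 1.255 -4.532
v -3.005 -0.347 -3.518
v 0.773 -1.098 -3.482
v 1.762 -1.537 -3.533
v 0.258 -2.383 -2.407
v 1.247 -2.822 -2.458
v 1.099 -1.879 -1.947
v 1.417 -1.085 -2.611
v 0.603 -2.835 -3.329
v 0.921 -2.041 -3.993
v 1.657 -2.611 -3.438
v 1.963 -2.02 -2.584
v 0.057 -1.9 -3.356
v 0.363 -1.309 -2.502
v 2.784 -3.28 1.638
v 3.193 -3.647 1.618
v 2.544 -4.467 3.381
v 2.136 -4.1 3.402
v 3.306 -3.374 1.786
v 2.657 -4.194 3.55
v 3.219 -3.065 1.898
v 2.57 -3.885 3.661
v 2.966 -2.838 1.911
v 2.318 -3.658 3.674
v 2.644 -2.78 1.819
v 1.995 -3.6 3.583
v 2.376 -2.913 1.659
v 1.727 -3.733 3.422
v 2.263 -3.186 1.49
v 1.614 -4.006 3.254
v 2.35 -3.495 1.379
v 1.701 -4.315 3.142
v 2.602 -3.722 1.366
v 1.954 -4.542 3.129
v 2.925 -3.78 1.457
v 2.276 -4.6 3.221
f 2 1 5
f 2 5 3
f 3 5 6
f 3 6 4
f 5 1 7
f 5 7 6
f 6 7 8
f 6 8 4
f 7 1 9
f 7 9 8
f 8 9 10
f 8 10 4
f 9 1 11
f 9 11 10
f 10 11 12
f 10 12 4
f 11 1 13
f 11 13 12
f 12 13 14
f 12 14 4
f 13 1 15
f 13 15 14
f 14 15 16
f 14 16 4
f 15 1 17
f 15 17 16
f 16 17 18
f 16 18 4
f 17 1 19
f 17 19 18
f 18 19 20
f 18 20 4
f 19 1 21
f 19 21 20
f 20 21 22
f 20 22 4
f 21 1 23
f 21 23 22
f 22 23 24
f 22 24 4
f 23 1 25
f 23 25 24
f 24 25 26
f 24 26 4
f 25 1 27
f 25 27 26
f 26 27 28
f 26 28 4
f 27 1 2
f 27 2 28
f 28 2 3
f 28 3 4
f 30 29 32
f 30 32 31
f 32 29 33
f 32 33 31
f 33 29 34
f 33 34 31
f 34 29 35
f 34 35 31
f 35 29 36
f 35 36 31
f 36 29 37
f 36 37 31
f 37 29 38
f 37 38 31
f 38 29 39
f 38 39 31
f 39 29 40
f 39 40 31
f 40 29 41
f 40 41 31
f 41 29 30
f 41 30 31
f 43 42 46
f 43 46 44
f 44 46 47
f 44 47 45
f 46 42 48
f 46 48 47
f 47 48 49
f 47 49 45
f 48 42 50
f 48 50 49
f 49 50 51
f 49 51 45
f 50 42 52
f 50 52 51
f 51 52 53
f 51 53 45
f 52 42 54
f 52 54 53
f 53 54 55
f 53 55 45
f 54 42 56
f 54 56 55
f 55 56 57
f 55 57 45
f 56 42 58
f 56 58 57
f 57 58 59
f 57 59 45
f 58 42 60
f 58 60 59
f 59 60 61
f 59 61 45
f 60 42 62
f 60 62 61
f 61 62 63
f 61 63 45
f 62 42 64
f 62 64 63
f 63 64 65
f 63 65 45
f 64 42 66
f 64 66 65
f 65 66 67
f 65 67 45
f 66 42 68
f 66 68 67
f 67 68 69
f 67 69 45
f 68 42 70
f 68 70 69
f 69 70 71
f 69 71 45
f 70 42 72
f 70 72 71
f 71 72 73
f 71 73 45
f 72 42 74
f 72 74 73
f 73 74 75
f 73 75 45
f 74 42 43
f 74 43 75
f 75 43 44
f 75 44 45
f 76 87 81
f 76 81 77
f 76 77 83
f 76 83 86
f 76 86 87
f 77 81 85
f 81 87 80
f 87 86 78
f 86 83 82
f 83 77 84
f 79 85 80
f 79 80 78
f 79 78 82
f 79 82 84
f 79 84 85
f 80 85 81
f 78 80 87
f 82 78 86
f 84 82 83
f 85 84 77
f 89 88 92
f 89 92 90
f 90 92 93
f 90 93 91
f 92 88 94
f 92 94 93
f 93 94 95
f 93 95 91
f 94 88 96
f 94 96 95
f 95 96 97
f 95 97 91
f 96 88 98
f 96 98 97
f 97 98 99
f 97 99 91
f 98 88 100
f 98 100 99
f 99 100 101
f 99 101 91
f 100 88 102
f 100 102 101
f 101 102 103
f 101 103 91
f 102 88 104
f 102 104 103
f 103 104 105
f 103 105 91
f 104 88 106
f 104 106 105
f 105 106 107
f 105 107 91
f 106 88 108
f 106 108 107
f 107 108 109
f 107 109 91
f 108 88 89
f 108 89 109
f 109 89 90
f 109 90 91



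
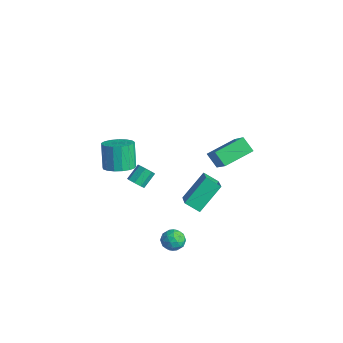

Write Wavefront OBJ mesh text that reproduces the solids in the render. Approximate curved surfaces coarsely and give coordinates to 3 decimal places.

v 1.454 0.489 -1.684
v 0.786 -0.07 -1.173
v 1.235 1.98 -0.338
v 0.567 1.421 0.173
v 3.013 -0.321 -0.533
v 2.345 -0.88 -0.022
v 2.794 1.17 0.813
v 2.126 0.611 1.324
v 2.426 -1.63 -1.915
v 3.03 -1.301 -2.179
v 2.43 -2.379 -2.841
v 3.034 -2.05 -3.105
v 3.072 -2.45 -2.488
v 3.07 -1.988 -1.916
v 2.39 -1.692 -3.104
v 2.388 -1.23 -2.532
v 3.008 -1.34 -2.913
v 3.429 -1.808 -2.533
v 2.031 -1.872 -2.487
v 2.452 -2.34 -2.107
v 2.728 -1.4 -1.966
v 2.732 -2.28 -3.054
v 2.755 -2.515 -2.692
v 3.11 -2.322 -2.847
v 2.751 -1.803 -1.811
v 3.106 -1.61 -1.966
v 3.131 -2.285 -2.148
v 2.354 -2.07 -3.054
v 2.709 -1.877 -3.209
v 2.35 -1.358 -2.173
v 2.705 -1.165 -2.328
v 2.329 -1.395 -2.872
v 3.069 -1.229 -2.552
v 3.072 -1.669 -3.097
v 2.693 -1.459 -3.096
v 2.692 -1.187 -2.76
v 3.317 -1.505 -2.329
v 3.319 -1.945 -2.873
v 3.342 -2.18 -2.511
v 3.34 -1.908 -2.174
v 3.304 -1.527 -2.761
v 2.141 -1.735 -2.147
v 2.143 -2.175 -2.691
v 2.12 -1.772 -2.846
v 2.118 -1.5 -2.509
v 2.388 -2.011 -1.923
v 2.391 -2.451 -2.468
v 2.768 -2.493 -2.26
v 2.767 -2.221 -1.924
v 2.156 -2.153 -2.259
v -0.022 -3.558 2.51
v 0.663 -2.987 2.693
v 0.026 -2.691 4.153
v -0.658 -3.262 3.97
v 0.361 -2.733 2.509
v -0.276 -2.436 3.969
v -0.029 -2.667 2.326
v -0.665 -2.371 3.786
v -0.417 -2.806 2.185
v -1.053 -2.509 3.645
v -0.714 -3.117 2.118
v -1.351 -2.82 3.578
v -0.853 -3.529 2.142
v -1.49 -3.232 3.601
v -0.802 -3.948 2.249
v -1.438 -3.651 3.709
v -0.571 -4.277 2.416
v -1.208 -3.981 3.876
v -0.215 -4.442 2.605
v -0.852 -4.146 4.065
v 0.185 -4.405 2.772
v -0.451 -4.108 4.232
v 0.538 -4.173 2.879
v -0.098 -3.877 4.339
v 0.763 -3.801 2.901
v 0.127 -3.504 4.361
v 0.808 -3.373 2.834
v 0.172 -3.076 4.294
v -3.316 -0.704 -2.823
v -2.993 -0.965 -2.417
v -3.222 -0.116 -1.691
v -3.544 0.144 -2.097
v -2.757 -0.686 -2.669
v -2.985 0.163 -1.943
v -2.848 -0.418 -3.011
v -3.076 0.431 -2.285
v -3.213 -0.318 -3.243
v -3.441 0.531 -2.517
v -3.638 -0.444 -3.229
v -3.867 0.405 -2.503
v -3.875 -0.723 -2.977
v -4.103 0.126 -2.251
v -3.784 -0.991 -2.635
v -4.012 -0.142 -1.909
v -3.419 -1.091 -2.403
v -3.647 -0.242 -1.677
v -1.296 2.792 -0.202
v 0.218 2.374 1.282
v -1.281 4.634 0.303
v 0.232 4.216 1.786
v -0.532 2.984 -0.926
v 0.981 2.566 0.557
v -0.518 4.826 -0.422
v 0.996 4.408 1.062
f 2 4 1
f 5 2 1
f 1 4 3
f 3 5 1
f 2 8 4
f 6 2 5
f 6 8 2
f 4 8 3
f 7 5 3
f 3 8 7
f 7 6 5
f 8 6 7
f 9 46 25
f 46 20 49
f 25 49 14
f 46 49 25
f 9 25 21
f 25 14 26
f 21 26 10
f 25 26 21
f 9 21 30
f 21 10 31
f 30 31 16
f 21 31 30
f 9 30 42
f 30 16 45
f 42 45 19
f 30 45 42
f 9 42 46
f 42 19 50
f 46 50 20
f 42 50 46
f 10 26 37
f 26 14 40
f 37 40 18
f 26 40 37
f 14 49 27
f 49 20 48
f 27 48 13
f 49 48 27
f 20 50 47
f 50 19 43
f 47 43 11
f 50 43 47
f 19 45 44
f 45 16 32
f 44 32 15
f 45 32 44
f 16 31 36
f 31 10 33
f 36 33 17
f 31 33 36
f 12 38 24
f 38 18 39
f 24 39 13
f 38 39 24
f 12 24 22
f 24 13 23
f 22 23 11
f 24 23 22
f 12 22 29
f 22 11 28
f 29 28 15
f 22 28 29
f 12 29 34
f 29 15 35
f 34 35 17
f 29 35 34
f 12 34 38
f 34 17 41
f 38 41 18
f 34 41 38
f 13 39 27
f 39 18 40
f 27 40 14
f 39 40 27
f 11 23 47
f 23 13 48
f 47 48 20
f 23 48 47
f 15 28 44
f 28 11 43
f 44 43 19
f 28 43 44
f 17 35 36
f 35 15 32
f 36 32 16
f 35 32 36
f 18 41 37
f 41 17 33
f 37 33 10
f 41 33 37
f 52 51 55
f 52 55 53
f 53 55 56
f 53 56 54
f 55 51 57
f 55 57 56
f 56 57 58
f 56 58 54
f 57 51 59
f 57 59 58
f 58 59 60
f 58 60 54
f 59 51 61
f 59 61 60
f 60 61 62
f 60 62 54
f 61 51 63
f 61 63 62
f 62 63 64
f 62 64 54
f 63 51 65
f 63 65 64
f 64 65 66
f 64 66 54
f 65 51 67
f 65 67 66
f 66 67 68
f 66 68 54
f 67 51 69
f 67 69 68
f 68 69 70
f 68 70 54
f 69 51 71
f 69 71 70
f 70 71 72
f 70 72 54
f 71 51 73
f 71 73 72
f 72 73 74
f 72 74 54
f 73 51 75
f 73 75 74
f 74 75 76
f 74 76 54
f 75 51 77
f 75 77 76
f 76 77 78
f 76 78 54
f 77 51 52
f 77 52 78
f 78 52 53
f 78 53 54
f 80 79 83
f 80 83 81
f 81 83 84
f 81 84 82
f 83 79 85
f 83 85 84
f 84 85 86
f 84 86 82
f 85 79 87
f 85 87 86
f 86 87 88
f 86 88 82
f 87 79 89
f 87 89 88
f 88 89 90
f 88 90 82
f 89 79 91
f 89 91 90
f 90 91 92
f 90 92 82
f 91 79 93
f 91 93 92
f 92 93 94
f 92 94 82
f 93 79 95
f 93 95 94
f 94 95 96
f 94 96 82
f 95 79 80
f 95 80 96
f 96 80 81
f 96 81 82
f 98 100 97
f 101 98 97
f 97 100 99
f 99 101 97
f 98 104 100
f 102 98 101
f 102 104 98
f 100 104 99
f 103 101 99
f 99 104 103
f 103 102 101
f 104 102 103



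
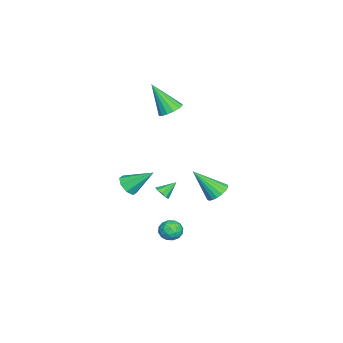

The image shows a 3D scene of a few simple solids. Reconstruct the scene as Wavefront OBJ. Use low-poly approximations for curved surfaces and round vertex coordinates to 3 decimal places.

v 0.926 -1.452 -1.167
v 1.457 -1.7 -0.822
v 0.854 -0.168 -0.133
v 1.601 -1.382 -1.207
v 1.35 -1.104 -1.569
v 0.85 -1.031 -1.695
v 0.395 -1.204 -1.512
v 0.251 -1.522 -1.126
v 0.502 -1.8 -0.764
v 1.002 -1.873 -0.638
v -2.046 -0.322 -3.491
v -1.786 -0.525 -3.116
v -2.454 0.342 -2.849
v -1.605 -0.273 -3.261
v -1.63 -0.044 -3.513
v -1.85 0.055 -3.756
v -2.162 -0.022 -3.874
v -2.419 -0.239 -3.814
v -2.501 -0.495 -3.603
v -2.371 -0.67 -3.339
v -2.088 -0.682 -3.147
v 1.765 3.226 -0.586
v 2.317 3.534 -0.333
v 1.815 1.994 0.806
v 2.089 3.68 -0.196
v 1.798 3.735 -0.136
v 1.5 3.69 -0.166
v 1.255 3.554 -0.278
v 1.111 3.352 -0.452
v 1.096 3.125 -0.652
v 1.214 2.919 -0.839
v 1.441 2.773 -0.976
v 1.733 2.717 -1.036
v 2.031 2.762 -1.006
v 2.276 2.899 -0.894
v 2.42 3.101 -0.72
v 2.435 3.327 -0.52
v 2.867 1.442 -2.897
v 3.382 1.793 -2.704
v 3.278 0.587 -2.436
v 3.793 0.938 -2.243
v 3.207 1.047 -1.979
v 2.953 1.576 -2.264
v 3.707 0.804 -2.876
v 3.453 1.333 -3.161
v 3.901 1.399 -2.692
v 3.592 1.549 -2.138
v 3.068 0.831 -3.002
v 2.759 0.981 -2.448
v 3.089 1.693 -2.841
v 3.571 0.687 -2.299
v 3.227 0.752 -2.144
v 3.53 0.958 -2.031
v 2.836 1.565 -2.582
v 3.139 1.771 -2.469
v 3.036 1.333 -2.043
v 3.521 0.609 -2.671
v 3.824 0.815 -2.558
v 3.13 1.422 -3.109
v 3.433 1.628 -2.996
v 3.624 1.047 -3.097
v 3.696 1.667 -2.721
v 3.938 1.164 -2.45
v 3.887 1.086 -2.821
v 3.738 1.397 -2.989
v 3.515 1.755 -2.395
v 3.756 1.253 -2.124
v 3.412 1.317 -1.969
v 3.263 1.628 -2.136
v 3.82 1.524 -2.387
v 2.904 1.127 -3.016
v 3.145 0.625 -2.745
v 3.397 0.752 -3.004
v 3.248 1.063 -3.171
v 2.722 1.216 -2.69
v 2.964 0.713 -2.419
v 2.922 0.983 -2.151
v 2.773 1.294 -2.319
v 2.84 0.856 -2.753
v -1.989 0.144 2.807
v -1.666 0.646 3.172
v -2.231 -0.884 4.433
v -2.016 0.737 3.177
v -2.36 0.67 3.084
v -2.604 0.461 2.916
v -2.683 0.168 2.718
v -2.577 -0.132 2.545
v -2.313 -0.357 2.441
v -1.962 -0.449 2.436
v -1.619 -0.381 2.529
v -1.375 -0.172 2.697
v -1.295 0.121 2.895
v -1.402 0.421 3.068
f 2 1 4
f 2 4 3
f 4 1 5
f 4 5 3
f 5 1 6
f 5 6 3
f 6 1 7
f 6 7 3
f 7 1 8
f 7 8 3
f 8 1 9
f 8 9 3
f 9 1 10
f 9 10 3
f 10 1 2
f 10 2 3
f 12 11 14
f 12 14 13
f 14 11 15
f 14 15 13
f 15 11 16
f 15 16 13
f 16 11 17
f 16 17 13
f 17 11 18
f 17 18 13
f 18 11 19
f 18 19 13
f 19 11 20
f 19 20 13
f 20 11 21
f 20 21 13
f 21 11 12
f 21 12 13
f 23 22 25
f 23 25 24
f 25 22 26
f 25 26 24
f 26 22 27
f 26 27 24
f 27 22 28
f 27 28 24
f 28 22 29
f 28 29 24
f 29 22 30
f 29 30 24
f 30 22 31
f 30 31 24
f 31 22 32
f 31 32 24
f 32 22 33
f 32 33 24
f 33 22 34
f 33 34 24
f 34 22 35
f 34 35 24
f 35 22 36
f 35 36 24
f 36 22 37
f 36 37 24
f 37 22 23
f 37 23 24
f 38 75 54
f 75 49 78
f 54 78 43
f 75 78 54
f 38 54 50
f 54 43 55
f 50 55 39
f 54 55 50
f 38 50 59
f 50 39 60
f 59 60 45
f 50 60 59
f 38 59 71
f 59 45 74
f 71 74 48
f 59 74 71
f 38 71 75
f 71 48 79
f 75 79 49
f 71 79 75
f 39 55 66
f 55 43 69
f 66 69 47
f 55 69 66
f 43 78 56
f 78 49 77
f 56 77 42
f 78 77 56
f 49 79 76
f 79 48 72
f 76 72 40
f 79 72 76
f 48 74 73
f 74 45 61
f 73 61 44
f 74 61 73
f 45 60 65
f 60 39 62
f 65 62 46
f 60 62 65
f 41 67 53
f 67 47 68
f 53 68 42
f 67 68 53
f 41 53 51
f 53 42 52
f 51 52 40
f 53 52 51
f 41 51 58
f 51 40 57
f 58 57 44
f 51 57 58
f 41 58 63
f 58 44 64
f 63 64 46
f 58 64 63
f 41 63 67
f 63 46 70
f 67 70 47
f 63 70 67
f 42 68 56
f 68 47 69
f 56 69 43
f 68 69 56
f 40 52 76
f 52 42 77
f 76 77 49
f 52 77 76
f 44 57 73
f 57 40 72
f 73 72 48
f 57 72 73
f 46 64 65
f 64 44 61
f 65 61 45
f 64 61 65
f 47 70 66
f 70 46 62
f 66 62 39
f 70 62 66
f 81 80 83
f 81 83 82
f 83 80 84
f 83 84 82
f 84 80 85
f 84 85 82
f 85 80 86
f 85 86 82
f 86 80 87
f 86 87 82
f 87 80 88
f 87 88 82
f 88 80 89
f 88 89 82
f 89 80 90
f 89 90 82
f 90 80 91
f 90 91 82
f 91 80 92
f 91 92 82
f 92 80 93
f 92 93 82
f 93 80 81
f 93 81 82



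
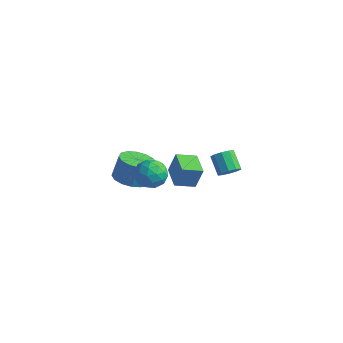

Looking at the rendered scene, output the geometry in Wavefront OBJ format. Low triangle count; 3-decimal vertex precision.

v -1.511 -1.664 -2.251
v -0.511 -1.796 -2.207
v -1.729 -3.024 -1.373
v -0.729 -3.156 -1.329
v -1.16 -2.391 -0.831
v -1.025 -1.55 -1.374
v -1.215 -3.27 -2.206
v -1.08 -2.429 -2.749
v -0.328 -2.788 -2.179
v -0.294 -2.245 -1.329
v -1.946 -2.575 -2.251
v -1.912 -2.032 -1.401
v -0.992 -1.611 -2.306
v -1.248 -3.209 -1.274
v -1.501 -2.76 -0.981
v -0.914 -2.837 -0.955
v -1.294 -1.466 -1.816
v -0.706 -1.544 -1.79
v -1.088 -1.893 -0.982
v -1.534 -3.276 -1.79
v -0.946 -3.354 -1.764
v -1.326 -1.983 -2.625
v -0.739 -2.06 -2.599
v -1.152 -2.927 -2.598
v -0.297 -2.271 -2.264
v -0.425 -3.071 -1.748
v -0.71 -3.138 -2.264
v -0.631 -2.644 -2.582
v -0.277 -1.952 -1.764
v -0.405 -2.751 -1.248
v -0.658 -2.302 -0.955
v -0.579 -1.808 -1.274
v -0.169 -2.535 -1.748
v -1.835 -2.069 -2.332
v -1.963 -2.868 -1.816
v -1.661 -3.012 -2.306
v -1.582 -2.518 -2.625
v -1.815 -1.749 -1.832
v -1.943 -2.549 -1.316
v -1.609 -2.176 -0.998
v -1.53 -1.682 -1.316
v -2.071 -2.285 -1.832
v 4.321 -2.343 1.2
v 4.588 -2.729 1.678
v 3.746 -2.323 2.478
v 3.479 -1.937 2
v 4.778 -2.361 1.69
v 3.936 -1.955 2.49
v 4.792 -1.986 1.515
v 3.95 -1.58 2.315
v 4.627 -1.747 1.22
v 3.785 -1.341 2.019
v 4.345 -1.736 0.917
v 3.503 -1.33 1.717
v 4.054 -1.957 0.722
v 3.212 -1.551 1.522
v 3.864 -2.325 0.71
v 3.022 -1.919 1.51
v 3.85 -2.7 0.885
v 3.008 -2.294 1.685
v 4.015 -2.939 1.181
v 3.173 -2.533 1.98
v 4.297 -2.95 1.483
v 3.455 -2.544 2.283
v -3.208 -1.793 -3.685
v -2.16 -2.093 -3.687
v -2.024 -1.626 -2.257
v -3.072 -1.327 -2.255
v -2.159 -1.556 -3.862
v -2.023 -1.089 -2.433
v -2.439 -1.084 -3.99
v -2.303 -0.617 -2.56
v -2.926 -0.801 -4.036
v -2.789 -0.334 -2.606
v -3.488 -0.784 -3.988
v -3.351 -0.317 -2.558
v -3.975 -1.038 -3.858
v -3.838 -0.571 -2.429
v -4.256 -1.494 -3.683
v -4.12 -1.027 -2.253
v -4.257 -2.031 -3.507
v -4.121 -1.564 -2.078
v -3.977 -2.503 -3.38
v -3.841 -2.036 -1.95
v -3.491 -2.786 -3.334
v -3.354 -2.319 -1.904
v -2.929 -2.803 -3.382
v -2.792 -2.336 -1.952
v -2.442 -2.549 -3.511
v -2.305 -2.082 -2.082
v 1.53 -3.52 -0.658
v 1.852 -3.263 0.648
v 0.345 -2.658 -0.536
v 0.667 -2.401 0.771
v 2.193 -2.559 -1.011
v 2.515 -2.302 0.296
v 1.008 -1.697 -0.888
v 1.33 -1.44 0.418
f 1 38 17
f 38 12 41
f 17 41 6
f 38 41 17
f 1 17 13
f 17 6 18
f 13 18 2
f 17 18 13
f 1 13 22
f 13 2 23
f 22 23 8
f 13 23 22
f 1 22 34
f 22 8 37
f 34 37 11
f 22 37 34
f 1 34 38
f 34 11 42
f 38 42 12
f 34 42 38
f 2 18 29
f 18 6 32
f 29 32 10
f 18 32 29
f 6 41 19
f 41 12 40
f 19 40 5
f 41 40 19
f 12 42 39
f 42 11 35
f 39 35 3
f 42 35 39
f 11 37 36
f 37 8 24
f 36 24 7
f 37 24 36
f 8 23 28
f 23 2 25
f 28 25 9
f 23 25 28
f 4 30 16
f 30 10 31
f 16 31 5
f 30 31 16
f 4 16 14
f 16 5 15
f 14 15 3
f 16 15 14
f 4 14 21
f 14 3 20
f 21 20 7
f 14 20 21
f 4 21 26
f 21 7 27
f 26 27 9
f 21 27 26
f 4 26 30
f 26 9 33
f 30 33 10
f 26 33 30
f 5 31 19
f 31 10 32
f 19 32 6
f 31 32 19
f 3 15 39
f 15 5 40
f 39 40 12
f 15 40 39
f 7 20 36
f 20 3 35
f 36 35 11
f 20 35 36
f 9 27 28
f 27 7 24
f 28 24 8
f 27 24 28
f 10 33 29
f 33 9 25
f 29 25 2
f 33 25 29
f 44 43 47
f 44 47 45
f 45 47 48
f 45 48 46
f 47 43 49
f 47 49 48
f 48 49 50
f 48 50 46
f 49 43 51
f 49 51 50
f 50 51 52
f 50 52 46
f 51 43 53
f 51 53 52
f 52 53 54
f 52 54 46
f 53 43 55
f 53 55 54
f 54 55 56
f 54 56 46
f 55 43 57
f 55 57 56
f 56 57 58
f 56 58 46
f 57 43 59
f 57 59 58
f 58 59 60
f 58 60 46
f 59 43 61
f 59 61 60
f 60 61 62
f 60 62 46
f 61 43 63
f 61 63 62
f 62 63 64
f 62 64 46
f 63 43 44
f 63 44 64
f 64 44 45
f 64 45 46
f 66 65 69
f 66 69 67
f 67 69 70
f 67 70 68
f 69 65 71
f 69 71 70
f 70 71 72
f 70 72 68
f 71 65 73
f 71 73 72
f 72 73 74
f 72 74 68
f 73 65 75
f 73 75 74
f 74 75 76
f 74 76 68
f 75 65 77
f 75 77 76
f 76 77 78
f 76 78 68
f 77 65 79
f 77 79 78
f 78 79 80
f 78 80 68
f 79 65 81
f 79 81 80
f 80 81 82
f 80 82 68
f 81 65 83
f 81 83 82
f 82 83 84
f 82 84 68
f 83 65 85
f 83 85 84
f 84 85 86
f 84 86 68
f 85 65 87
f 85 87 86
f 86 87 88
f 86 88 68
f 87 65 89
f 87 89 88
f 88 89 90
f 88 90 68
f 89 65 66
f 89 66 90
f 90 66 67
f 90 67 68
f 92 94 91
f 95 92 91
f 91 94 93
f 93 95 91
f 92 98 94
f 96 92 95
f 96 98 92
f 94 98 93
f 97 95 93
f 93 98 97
f 97 96 95
f 98 96 97



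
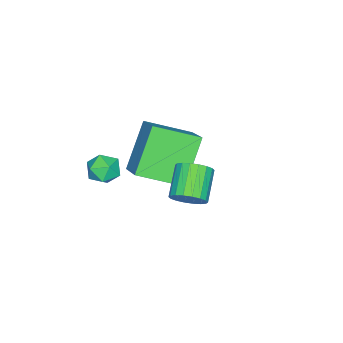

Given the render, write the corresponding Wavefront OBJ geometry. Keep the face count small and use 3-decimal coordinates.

v 2.379 3.233 2.102
v 2.729 2.738 2.386
v 1.671 2.411 3.121
v 1.321 2.907 2.838
v 2.784 2.969 2.566
v 1.725 2.642 3.302
v 2.758 3.252 2.655
v 1.699 2.925 3.391
v 2.657 3.532 2.634
v 1.598 3.205 3.37
v 2.501 3.753 2.508
v 1.442 3.426 3.243
v 2.321 3.87 2.301
v 1.262 3.544 3.037
v 2.153 3.862 2.055
v 1.094 3.535 2.791
v 2.029 3.729 1.819
v 0.971 3.402 2.554
v 1.975 3.498 1.638
v 0.916 3.171 2.374
v 2.001 3.215 1.549
v 0.942 2.888 2.285
v 2.102 2.935 1.57
v 1.043 2.608 2.306
v 2.258 2.714 1.697
v 1.199 2.387 2.432
v 2.438 2.596 1.903
v 1.379 2.27 2.639
v 2.606 2.605 2.149
v 1.547 2.278 2.885
v 1.168 -0.27 1.216
v 1.668 0.16 1.431
v 1.732 -1.14 1.649
v 2.232 -0.71 1.864
v 1.605 -0.69 2.162
v 1.257 -0.153 1.894
v 2.143 -0.827 1.186
v 1.795 -0.29 0.918
v 2.271 -0.184 1.412
v 1.938 -0.099 2.016
v 1.462 -0.881 1.064
v 1.129 -0.796 1.668
v -3.129 0.397 0.178
v -2.244 -1.163 0.863
v -2.133 1.351 1.065
v -1.248 -0.209 1.75
v -1.712 0.469 -1.49
v -0.827 -1.091 -0.805
v -0.716 1.423 -0.603
v 0.169 -0.137 0.082
f 2 1 5
f 2 5 3
f 3 5 6
f 3 6 4
f 5 1 7
f 5 7 6
f 6 7 8
f 6 8 4
f 7 1 9
f 7 9 8
f 8 9 10
f 8 10 4
f 9 1 11
f 9 11 10
f 10 11 12
f 10 12 4
f 11 1 13
f 11 13 12
f 12 13 14
f 12 14 4
f 13 1 15
f 13 15 14
f 14 15 16
f 14 16 4
f 15 1 17
f 15 17 16
f 16 17 18
f 16 18 4
f 17 1 19
f 17 19 18
f 18 19 20
f 18 20 4
f 19 1 21
f 19 21 20
f 20 21 22
f 20 22 4
f 21 1 23
f 21 23 22
f 22 23 24
f 22 24 4
f 23 1 25
f 23 25 24
f 24 25 26
f 24 26 4
f 25 1 27
f 25 27 26
f 26 27 28
f 26 28 4
f 27 1 29
f 27 29 28
f 28 29 30
f 28 30 4
f 29 1 2
f 29 2 30
f 30 2 3
f 30 3 4
f 31 42 36
f 31 36 32
f 31 32 38
f 31 38 41
f 31 41 42
f 32 36 40
f 36 42 35
f 42 41 33
f 41 38 37
f 38 32 39
f 34 40 35
f 34 35 33
f 34 33 37
f 34 37 39
f 34 39 40
f 35 40 36
f 33 35 42
f 37 33 41
f 39 37 38
f 40 39 32
f 44 46 43
f 47 44 43
f 43 46 45
f 45 47 43
f 44 50 46
f 48 44 47
f 48 50 44
f 46 50 45
f 49 47 45
f 45 50 49
f 49 48 47
f 50 48 49



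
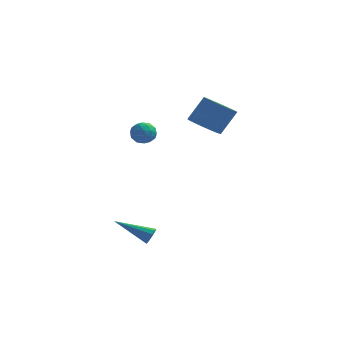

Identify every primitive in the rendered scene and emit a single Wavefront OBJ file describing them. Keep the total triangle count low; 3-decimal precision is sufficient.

v 2.306 1.733 3.127
v 3.245 1.423 2.804
v 3.972 2.097 4.27
v 3.034 2.407 4.593
v 3.199 1.881 2.615
v 3.927 2.556 4.081
v 2.949 2.306 2.544
v 3.677 2.98 4.01
v 2.552 2.599 2.607
v 3.279 3.273 4.072
v 2.098 2.694 2.788
v 2.826 3.368 4.254
v 1.692 2.568 3.047
v 2.42 3.243 4.513
v 1.427 2.252 3.325
v 2.154 2.926 4.791
v 1.363 1.816 3.557
v 2.09 2.49 5.023
v 1.515 1.361 3.691
v 2.243 2.036 5.157
v 1.849 0.992 3.695
v 2.576 1.666 5.161
v 2.287 0.792 3.57
v 3.014 1.466 5.036
v 2.73 0.808 3.343
v 3.457 1.482 4.809
v 3.075 1.035 3.066
v 3.803 1.71 4.532
v -0.62 0.783 2.145
v -0.033 0.417 2.502
v -1.387 0.483 3.098
v -0.8 0.117 3.455
v -0.792 0.892 3.387
v -0.318 1.077 2.799
v -1.102 -0.177 2.801
v -0.628 0.008 2.213
v -0.332 -0.177 2.908
v -0.14 0.485 3.27
v -1.28 0.415 2.33
v -1.088 1.077 2.692
v -0.259 0.626 2.24
v -1.161 0.274 3.36
v -1.156 0.73 3.32
v -0.811 0.515 3.53
v -0.426 1.014 2.414
v -0.082 0.799 2.624
v -0.527 1.079 3.145
v -1.338 0.101 2.976
v -0.994 -0.114 3.186
v -0.609 0.385 2.07
v -0.264 0.17 2.28
v -0.893 -0.179 2.455
v -0.09 0.062 2.688
v -0.541 -0.114 3.248
v -0.718 -0.287 2.864
v -0.44 -0.178 2.518
v 0.023 0.451 2.901
v -0.428 0.275 3.461
v -0.423 0.73 3.422
v -0.144 0.839 3.076
v -0.152 0.102 3.14
v -0.992 0.625 2.139
v -1.443 0.449 2.699
v -1.276 0.061 2.524
v -0.997 0.17 2.178
v -0.879 1.014 2.352
v -1.33 0.838 2.912
v -0.98 1.078 3.082
v -0.702 1.187 2.736
v -1.268 0.798 2.46
v 0.758 -2.997 -3.279
v 0.954 -2.772 -2.816
v -1.258 -3.043 -2.401
v 0.858 -2.52 -3.023
v 0.724 -2.45 -3.328
v 0.603 -2.589 -3.613
v 0.542 -2.883 -3.771
v 0.563 -3.221 -3.741
v 0.658 -3.473 -3.534
v 0.793 -3.543 -3.229
v 0.914 -3.404 -2.944
v 0.975 -3.11 -2.786
f 2 1 5
f 2 5 3
f 3 5 6
f 3 6 4
f 5 1 7
f 5 7 6
f 6 7 8
f 6 8 4
f 7 1 9
f 7 9 8
f 8 9 10
f 8 10 4
f 9 1 11
f 9 11 10
f 10 11 12
f 10 12 4
f 11 1 13
f 11 13 12
f 12 13 14
f 12 14 4
f 13 1 15
f 13 15 14
f 14 15 16
f 14 16 4
f 15 1 17
f 15 17 16
f 16 17 18
f 16 18 4
f 17 1 19
f 17 19 18
f 18 19 20
f 18 20 4
f 19 1 21
f 19 21 20
f 20 21 22
f 20 22 4
f 21 1 23
f 21 23 22
f 22 23 24
f 22 24 4
f 23 1 25
f 23 25 24
f 24 25 26
f 24 26 4
f 25 1 27
f 25 27 26
f 26 27 28
f 26 28 4
f 27 1 2
f 27 2 28
f 28 2 3
f 28 3 4
f 29 66 45
f 66 40 69
f 45 69 34
f 66 69 45
f 29 45 41
f 45 34 46
f 41 46 30
f 45 46 41
f 29 41 50
f 41 30 51
f 50 51 36
f 41 51 50
f 29 50 62
f 50 36 65
f 62 65 39
f 50 65 62
f 29 62 66
f 62 39 70
f 66 70 40
f 62 70 66
f 30 46 57
f 46 34 60
f 57 60 38
f 46 60 57
f 34 69 47
f 69 40 68
f 47 68 33
f 69 68 47
f 40 70 67
f 70 39 63
f 67 63 31
f 70 63 67
f 39 65 64
f 65 36 52
f 64 52 35
f 65 52 64
f 36 51 56
f 51 30 53
f 56 53 37
f 51 53 56
f 32 58 44
f 58 38 59
f 44 59 33
f 58 59 44
f 32 44 42
f 44 33 43
f 42 43 31
f 44 43 42
f 32 42 49
f 42 31 48
f 49 48 35
f 42 48 49
f 32 49 54
f 49 35 55
f 54 55 37
f 49 55 54
f 32 54 58
f 54 37 61
f 58 61 38
f 54 61 58
f 33 59 47
f 59 38 60
f 47 60 34
f 59 60 47
f 31 43 67
f 43 33 68
f 67 68 40
f 43 68 67
f 35 48 64
f 48 31 63
f 64 63 39
f 48 63 64
f 37 55 56
f 55 35 52
f 56 52 36
f 55 52 56
f 38 61 57
f 61 37 53
f 57 53 30
f 61 53 57
f 72 71 74
f 72 74 73
f 74 71 75
f 74 75 73
f 75 71 76
f 75 76 73
f 76 71 77
f 76 77 73
f 77 71 78
f 77 78 73
f 78 71 79
f 78 79 73
f 79 71 80
f 79 80 73
f 80 71 81
f 80 81 73
f 81 71 82
f 81 82 73
f 82 71 72
f 82 72 73



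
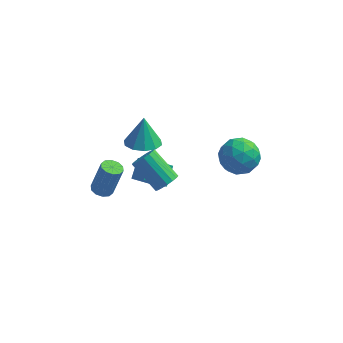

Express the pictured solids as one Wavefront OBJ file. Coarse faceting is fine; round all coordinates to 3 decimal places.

v -1.498 1.466 -5.141
v -2.694 0.917 -4.163
v -1.38 2.598 -4.362
v -2.576 2.05 -3.384
v -0.684 0.91 -4.456
v -1.88 0.362 -3.478
v -0.566 2.043 -3.677
v -1.762 1.494 -2.699
v -4.114 -0.23 -4.282
v -3.601 -0.638 -4.357
v -3.052 -0.298 -2.453
v -3.566 0.11 -2.378
v -3.479 -0.262 -4.459
v -2.931 0.077 -2.555
v -3.6 0.126 -4.493
v -3.051 0.465 -2.59
v -3.917 0.378 -4.447
v -3.369 0.718 -2.543
v -4.31 0.398 -4.338
v -3.761 0.738 -2.434
v -4.628 0.178 -4.207
v -4.079 0.518 -2.303
v -4.749 -0.197 -4.105
v -4.201 0.142 -2.201
v -4.629 -0.585 -4.07
v -4.08 -0.246 -2.167
v -4.311 -0.838 -4.117
v -3.763 -0.498 -2.213
v -3.919 -0.858 -4.226
v -3.37 -0.518 -2.322
v -2.4 2.562 -2.418
v -1.311 2.556 -2.379
v -2.46 3.138 -0.662
v -1.508 3.166 -2.586
v -2.047 3.545 -2.729
v -2.72 3.548 -2.753
v -3.271 3.175 -2.65
v -3.489 2.567 -2.458
v -3.291 1.957 -2.25
v -2.753 1.578 -2.108
v -2.08 1.575 -2.083
v -1.529 1.948 -2.187
v -0.212 -1.184 -1.684
v 0.165 -1.462 -1.073
v -1.311 -0.674 0.196
v -1.688 -0.396 -0.416
v 0.307 -1.125 -1.118
v -1.17 -0.336 0.151
v 0.329 -0.801 -1.293
v -1.147 -0.013 -0.024
v 0.228 -0.565 -1.557
v -1.248 0.223 -0.289
v 0.026 -0.471 -1.851
v -1.45 0.317 -0.582
v -0.231 -0.54 -2.106
v -1.707 0.248 -0.837
v -0.483 -0.757 -2.265
v -1.959 0.031 -0.996
v -0.673 -1.072 -2.291
v -2.149 -0.283 -1.022
v -0.758 -1.412 -2.178
v -2.234 -0.624 -0.909
v -0.717 -1.7 -1.951
v -2.193 -0.912 -0.683
v -0.561 -1.87 -1.664
v -2.037 -1.082 -0.395
v -0.325 -1.883 -1.381
v -1.801 -1.095 -0.113
v -0.063 -1.736 -1.168
v -1.539 -0.947 0.101
v 3.769 2.027 -0.292
v 4.474 1.24 -0.942
v 2.206 0.78 -0.478
v 2.911 -0.007 -1.128
v 3.125 0.162 0.082
v 4.091 0.933 0.197
v 2.589 1.087 -1.617
v 3.555 1.858 -1.502
v 3.745 0.659 -1.761
v 4.076 0.088 -0.711
v 2.604 1.932 -0.709
v 2.935 1.361 0.341
v 4.258 1.743 -0.601
v 2.422 0.277 -0.819
v 2.547 0.376 -0.108
v 2.962 -0.086 -0.49
v 4.033 1.562 0.069
v 4.448 1.1 -0.313
v 3.655 0.466 0.289
v 2.232 0.92 -1.107
v 2.647 0.458 -1.489
v 3.718 2.106 -0.93
v 4.133 1.644 -1.312
v 3.025 1.554 -1.709
v 4.244 0.939 -1.465
v 3.326 0.206 -1.574
v 3.137 0.849 -1.861
v 3.704 1.302 -1.794
v 4.439 0.603 -0.847
v 3.521 -0.13 -0.957
v 3.646 -0.03 -0.245
v 4.214 0.422 -0.178
v 4.011 0.262 -1.329
v 3.159 2.15 -0.463
v 2.241 1.417 -0.573
v 2.466 1.598 -1.242
v 3.034 2.05 -1.175
v 3.354 1.814 0.154
v 2.436 1.081 0.045
v 2.976 0.718 0.374
v 3.543 1.171 0.441
v 2.669 1.758 -0.091
f 2 4 1
f 5 2 1
f 1 4 3
f 3 5 1
f 2 8 4
f 6 2 5
f 6 8 2
f 4 8 3
f 7 5 3
f 3 8 7
f 7 6 5
f 8 6 7
f 10 9 13
f 10 13 11
f 11 13 14
f 11 14 12
f 13 9 15
f 13 15 14
f 14 15 16
f 14 16 12
f 15 9 17
f 15 17 16
f 16 17 18
f 16 18 12
f 17 9 19
f 17 19 18
f 18 19 20
f 18 20 12
f 19 9 21
f 19 21 20
f 20 21 22
f 20 22 12
f 21 9 23
f 21 23 22
f 22 23 24
f 22 24 12
f 23 9 25
f 23 25 24
f 24 25 26
f 24 26 12
f 25 9 27
f 25 27 26
f 26 27 28
f 26 28 12
f 27 9 29
f 27 29 28
f 28 29 30
f 28 30 12
f 29 9 10
f 29 10 30
f 30 10 11
f 30 11 12
f 32 31 34
f 32 34 33
f 34 31 35
f 34 35 33
f 35 31 36
f 35 36 33
f 36 31 37
f 36 37 33
f 37 31 38
f 37 38 33
f 38 31 39
f 38 39 33
f 39 31 40
f 39 40 33
f 40 31 41
f 40 41 33
f 41 31 42
f 41 42 33
f 42 31 32
f 42 32 33
f 44 43 47
f 44 47 45
f 45 47 48
f 45 48 46
f 47 43 49
f 47 49 48
f 48 49 50
f 48 50 46
f 49 43 51
f 49 51 50
f 50 51 52
f 50 52 46
f 51 43 53
f 51 53 52
f 52 53 54
f 52 54 46
f 53 43 55
f 53 55 54
f 54 55 56
f 54 56 46
f 55 43 57
f 55 57 56
f 56 57 58
f 56 58 46
f 57 43 59
f 57 59 58
f 58 59 60
f 58 60 46
f 59 43 61
f 59 61 60
f 60 61 62
f 60 62 46
f 61 43 63
f 61 63 62
f 62 63 64
f 62 64 46
f 63 43 65
f 63 65 64
f 64 65 66
f 64 66 46
f 65 43 67
f 65 67 66
f 66 67 68
f 66 68 46
f 67 43 69
f 67 69 68
f 68 69 70
f 68 70 46
f 69 43 44
f 69 44 70
f 70 44 45
f 70 45 46
f 71 108 87
f 108 82 111
f 87 111 76
f 108 111 87
f 71 87 83
f 87 76 88
f 83 88 72
f 87 88 83
f 71 83 92
f 83 72 93
f 92 93 78
f 83 93 92
f 71 92 104
f 92 78 107
f 104 107 81
f 92 107 104
f 71 104 108
f 104 81 112
f 108 112 82
f 104 112 108
f 72 88 99
f 88 76 102
f 99 102 80
f 88 102 99
f 76 111 89
f 111 82 110
f 89 110 75
f 111 110 89
f 82 112 109
f 112 81 105
f 109 105 73
f 112 105 109
f 81 107 106
f 107 78 94
f 106 94 77
f 107 94 106
f 78 93 98
f 93 72 95
f 98 95 79
f 93 95 98
f 74 100 86
f 100 80 101
f 86 101 75
f 100 101 86
f 74 86 84
f 86 75 85
f 84 85 73
f 86 85 84
f 74 84 91
f 84 73 90
f 91 90 77
f 84 90 91
f 74 91 96
f 91 77 97
f 96 97 79
f 91 97 96
f 74 96 100
f 96 79 103
f 100 103 80
f 96 103 100
f 75 101 89
f 101 80 102
f 89 102 76
f 101 102 89
f 73 85 109
f 85 75 110
f 109 110 82
f 85 110 109
f 77 90 106
f 90 73 105
f 106 105 81
f 90 105 106
f 79 97 98
f 97 77 94
f 98 94 78
f 97 94 98
f 80 103 99
f 103 79 95
f 99 95 72
f 103 95 99



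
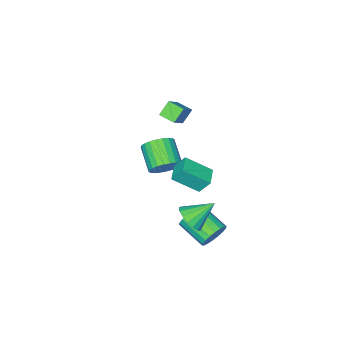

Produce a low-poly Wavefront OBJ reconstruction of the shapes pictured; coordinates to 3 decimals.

v 0.771 2.31 1.257
v 1.636 1.446 2.091
v 0.498 2.741 1.987
v 1.363 1.877 2.82
v 1.477 2.923 1.16
v 2.342 2.059 1.993
v 1.204 3.354 1.889
v 2.069 2.49 2.723
v -1.536 -2.693 -2.724
v -0.781 -2.787 -2.369
v -1.308 -3.961 -1.56
v -2.064 -3.867 -1.916
v -0.925 -2.579 -2.16
v -1.452 -3.753 -1.351
v -1.161 -2.388 -2.038
v -1.688 -3.562 -1.229
v -1.455 -2.244 -2.019
v -1.982 -3.418 -1.21
v -1.761 -2.168 -2.109
v -2.288 -3.342 -1.3
v -2.033 -2.172 -2.291
v -2.56 -3.346 -1.483
v -2.229 -2.255 -2.54
v -2.756 -3.429 -1.731
v -2.32 -2.405 -2.817
v -2.847 -3.579 -2.008
v -2.292 -2.599 -3.08
v -2.819 -3.773 -2.271
v -2.148 -2.807 -3.289
v -2.675 -3.981 -2.48
v -1.912 -2.998 -3.411
v -2.439 -4.172 -2.602
v -1.618 -3.142 -3.43
v -2.145 -4.316 -2.621
v -1.312 -3.218 -3.34
v -1.839 -4.392 -2.531
v -1.04 -3.214 -3.157
v -1.567 -4.388 -2.349
v -0.844 -3.131 -2.909
v -1.371 -4.305 -2.1
v -0.753 -2.981 -2.632
v -1.28 -4.155 -1.823
v -0.008 2.371 -3.426
v 0.507 2.624 -2.927
v 0.622 1.182 -2.315
v 0.108 0.929 -2.814
v 0.214 2.67 -2.763
v 0.33 1.228 -2.152
v -0.122 2.656 -2.731
v -0.007 1.215 -2.119
v -0.436 2.587 -2.836
v -0.32 1.145 -2.224
v -0.665 2.474 -3.058
v -0.549 1.033 -2.446
v -0.764 2.341 -3.353
v -0.648 0.9 -2.741
v -0.713 2.214 -3.662
v -0.597 0.772 -3.051
v -0.522 2.118 -3.925
v -0.407 0.676 -3.313
v -0.23 2.072 -4.088
v -0.114 0.63 -3.477
v 0.107 2.085 -4.121
v 0.222 0.644 -3.509
v 0.42 2.155 -4.016
v 0.536 0.713 -3.404
v 0.649 2.267 -3.794
v 0.765 0.826 -3.182
v 0.748 2.4 -3.499
v 0.864 0.959 -2.887
v 0.697 2.528 -3.189
v 0.813 1.086 -2.578
v 1.669 2.541 -0.94
v 2.069 2.294 -0.319
v 0.651 3.059 -0.08
v 2.197 2.64 -0.375
v 2.204 2.963 -0.561
v 2.089 3.19 -0.834
v 1.877 3.269 -1.132
v 1.617 3.18 -1.385
v 1.37 2.945 -1.537
v 1.191 2.618 -1.552
v 1.121 2.273 -1.427
v 1.177 1.99 -1.191
v 1.346 1.833 -0.897
v 1.589 1.838 -0.613
v 1.85 2.004 -0.404
v -1.267 -2.205 1.685
v -1.862 -2.213 2.32
v -1.486 -1.429 1.49
v -2.08 -1.437 2.125
v -0.26 -1.683 2.635
v -0.854 -1.691 3.27
v -0.478 -0.907 2.44
v -1.073 -0.915 3.075
f 2 4 1
f 5 2 1
f 1 4 3
f 3 5 1
f 2 8 4
f 6 2 5
f 6 8 2
f 4 8 3
f 7 5 3
f 3 8 7
f 7 6 5
f 8 6 7
f 10 9 13
f 10 13 11
f 11 13 14
f 11 14 12
f 13 9 15
f 13 15 14
f 14 15 16
f 14 16 12
f 15 9 17
f 15 17 16
f 16 17 18
f 16 18 12
f 17 9 19
f 17 19 18
f 18 19 20
f 18 20 12
f 19 9 21
f 19 21 20
f 20 21 22
f 20 22 12
f 21 9 23
f 21 23 22
f 22 23 24
f 22 24 12
f 23 9 25
f 23 25 24
f 24 25 26
f 24 26 12
f 25 9 27
f 25 27 26
f 26 27 28
f 26 28 12
f 27 9 29
f 27 29 28
f 28 29 30
f 28 30 12
f 29 9 31
f 29 31 30
f 30 31 32
f 30 32 12
f 31 9 33
f 31 33 32
f 32 33 34
f 32 34 12
f 33 9 35
f 33 35 34
f 34 35 36
f 34 36 12
f 35 9 37
f 35 37 36
f 36 37 38
f 36 38 12
f 37 9 39
f 37 39 38
f 38 39 40
f 38 40 12
f 39 9 41
f 39 41 40
f 40 41 42
f 40 42 12
f 41 9 10
f 41 10 42
f 42 10 11
f 42 11 12
f 44 43 47
f 44 47 45
f 45 47 48
f 45 48 46
f 47 43 49
f 47 49 48
f 48 49 50
f 48 50 46
f 49 43 51
f 49 51 50
f 50 51 52
f 50 52 46
f 51 43 53
f 51 53 52
f 52 53 54
f 52 54 46
f 53 43 55
f 53 55 54
f 54 55 56
f 54 56 46
f 55 43 57
f 55 57 56
f 56 57 58
f 56 58 46
f 57 43 59
f 57 59 58
f 58 59 60
f 58 60 46
f 59 43 61
f 59 61 60
f 60 61 62
f 60 62 46
f 61 43 63
f 61 63 62
f 62 63 64
f 62 64 46
f 63 43 65
f 63 65 64
f 64 65 66
f 64 66 46
f 65 43 67
f 65 67 66
f 66 67 68
f 66 68 46
f 67 43 69
f 67 69 68
f 68 69 70
f 68 70 46
f 69 43 71
f 69 71 70
f 70 71 72
f 70 72 46
f 71 43 44
f 71 44 72
f 72 44 45
f 72 45 46
f 74 73 76
f 74 76 75
f 76 73 77
f 76 77 75
f 77 73 78
f 77 78 75
f 78 73 79
f 78 79 75
f 79 73 80
f 79 80 75
f 80 73 81
f 80 81 75
f 81 73 82
f 81 82 75
f 82 73 83
f 82 83 75
f 83 73 84
f 83 84 75
f 84 73 85
f 84 85 75
f 85 73 86
f 85 86 75
f 86 73 87
f 86 87 75
f 87 73 74
f 87 74 75
f 89 91 88
f 92 89 88
f 88 91 90
f 90 92 88
f 89 95 91
f 93 89 92
f 93 95 89
f 91 95 90
f 94 92 90
f 90 95 94
f 94 93 92
f 95 93 94

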